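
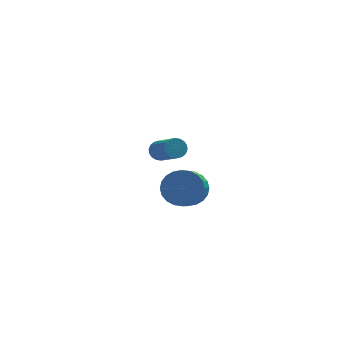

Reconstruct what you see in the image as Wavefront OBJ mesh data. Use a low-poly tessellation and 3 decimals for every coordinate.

v 2.571 -2.936 2.737
v 3.048 -2.473 3.614
v 2.506 -4.121 4.779
v 2.029 -4.584 3.903
v 2.648 -2.319 3.645
v 2.106 -3.967 4.81
v 2.237 -2.26 3.538
v 1.695 -3.908 4.703
v 1.876 -2.303 3.309
v 1.334 -3.951 4.475
v 1.622 -2.443 2.993
v 1.08 -4.091 4.159
v 1.511 -2.658 2.638
v 0.969 -4.306 3.804
v 1.563 -2.915 2.298
v 1.021 -4.563 3.464
v 1.767 -3.175 2.025
v 1.225 -4.823 3.191
v 2.094 -3.399 1.861
v 1.552 -5.047 3.026
v 2.494 -3.553 1.83
v 1.952 -5.201 2.995
v 2.905 -3.612 1.937
v 2.363 -5.26 3.102
v 3.266 -3.569 2.165
v 2.724 -5.217 3.331
v 3.52 -3.429 2.481
v 2.978 -5.077 3.647
v 3.631 -3.214 2.836
v 3.089 -4.862 4.002
v 3.579 -2.957 3.176
v 3.037 -4.605 4.342
v 3.375 -2.697 3.449
v 2.833 -4.345 4.615
v 2.054 2.901 1.922
v 2.673 2.965 1.702
v 3.264 1.303 2.877
v 2.646 1.239 3.098
v 2.672 3.134 1.942
v 3.263 1.472 3.117
v 2.548 3.257 2.178
v 3.139 1.595 3.353
v 2.326 3.31 2.364
v 2.917 1.647 3.539
v 2.051 3.281 2.462
v 2.642 1.619 3.637
v 1.776 3.178 2.453
v 2.367 1.515 3.628
v 1.557 3.019 2.34
v 2.148 1.357 3.515
v 1.436 2.837 2.143
v 2.027 1.175 3.318
v 1.437 2.668 1.903
v 2.028 1.006 3.078
v 1.561 2.545 1.667
v 2.152 0.883 2.842
v 1.783 2.493 1.481
v 2.374 0.83 2.656
v 2.058 2.521 1.383
v 2.649 0.859 2.558
v 2.333 2.625 1.392
v 2.924 0.962 2.567
v 2.552 2.783 1.505
v 3.143 1.121 2.68
f 2 1 5
f 2 5 3
f 3 5 6
f 3 6 4
f 5 1 7
f 5 7 6
f 6 7 8
f 6 8 4
f 7 1 9
f 7 9 8
f 8 9 10
f 8 10 4
f 9 1 11
f 9 11 10
f 10 11 12
f 10 12 4
f 11 1 13
f 11 13 12
f 12 13 14
f 12 14 4
f 13 1 15
f 13 15 14
f 14 15 16
f 14 16 4
f 15 1 17
f 15 17 16
f 16 17 18
f 16 18 4
f 17 1 19
f 17 19 18
f 18 19 20
f 18 20 4
f 19 1 21
f 19 21 20
f 20 21 22
f 20 22 4
f 21 1 23
f 21 23 22
f 22 23 24
f 22 24 4
f 23 1 25
f 23 25 24
f 24 25 26
f 24 26 4
f 25 1 27
f 25 27 26
f 26 27 28
f 26 28 4
f 27 1 29
f 27 29 28
f 28 29 30
f 28 30 4
f 29 1 31
f 29 31 30
f 30 31 32
f 30 32 4
f 31 1 33
f 31 33 32
f 32 33 34
f 32 34 4
f 33 1 2
f 33 2 34
f 34 2 3
f 34 3 4
f 36 35 39
f 36 39 37
f 37 39 40
f 37 40 38
f 39 35 41
f 39 41 40
f 40 41 42
f 40 42 38
f 41 35 43
f 41 43 42
f 42 43 44
f 42 44 38
f 43 35 45
f 43 45 44
f 44 45 46
f 44 46 38
f 45 35 47
f 45 47 46
f 46 47 48
f 46 48 38
f 47 35 49
f 47 49 48
f 48 49 50
f 48 50 38
f 49 35 51
f 49 51 50
f 50 51 52
f 50 52 38
f 51 35 53
f 51 53 52
f 52 53 54
f 52 54 38
f 53 35 55
f 53 55 54
f 54 55 56
f 54 56 38
f 55 35 57
f 55 57 56
f 56 57 58
f 56 58 38
f 57 35 59
f 57 59 58
f 58 59 60
f 58 60 38
f 59 35 61
f 59 61 60
f 60 61 62
f 60 62 38
f 61 35 63
f 61 63 62
f 62 63 64
f 62 64 38
f 63 35 36
f 63 36 64
f 64 36 37
f 64 37 38



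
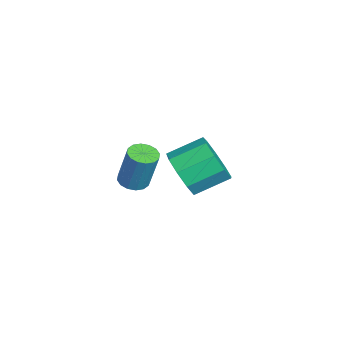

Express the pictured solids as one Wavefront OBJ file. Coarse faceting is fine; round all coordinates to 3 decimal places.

v 3.1 0.403 -1.275
v 3.443 -0.026 -1.253
v 3.764 0.308 0.257
v 3.42 0.737 0.235
v 3.604 0.193 -1.336
v 3.925 0.527 0.174
v 3.631 0.469 -1.403
v 3.951 0.803 0.108
v 3.514 0.727 -1.435
v 3.835 1.061 0.075
v 3.287 0.898 -1.425
v 3.608 1.232 0.086
v 3.01 0.936 -1.374
v 3.331 1.271 0.136
v 2.756 0.832 -1.297
v 3.077 1.166 0.213
v 2.595 0.613 -1.214
v 2.916 0.947 0.296
v 2.569 0.337 -1.148
v 2.889 0.671 0.363
v 2.685 0.079 -1.115
v 3.006 0.413 0.395
v 2.912 -0.092 -1.126
v 3.233 0.242 0.385
v 3.189 -0.131 -1.176
v 3.51 0.204 0.334
v -0.547 2.163 -3.559
v 0.229 2.583 -4.109
v -0.018 3.898 -3.452
v -0.793 3.477 -2.901
v -0.384 2.646 -4.465
v -0.631 3.961 -3.808
v -1.073 2.483 -4.396
v -1.32 3.797 -3.739
v -1.516 2.17 -3.936
v -1.762 3.484 -3.279
v -1.505 1.853 -3.299
v -1.751 3.168 -2.642
v -1.046 1.682 -2.783
v -1.292 2.996 -2.126
v -0.353 1.735 -2.631
v -0.6 3.049 -1.973
v 0.249 1.989 -2.912
v 0.003 3.303 -2.255
v 0.479 2.324 -3.496
v 0.232 3.638 -2.839
f 2 1 5
f 2 5 3
f 3 5 6
f 3 6 4
f 5 1 7
f 5 7 6
f 6 7 8
f 6 8 4
f 7 1 9
f 7 9 8
f 8 9 10
f 8 10 4
f 9 1 11
f 9 11 10
f 10 11 12
f 10 12 4
f 11 1 13
f 11 13 12
f 12 13 14
f 12 14 4
f 13 1 15
f 13 15 14
f 14 15 16
f 14 16 4
f 15 1 17
f 15 17 16
f 16 17 18
f 16 18 4
f 17 1 19
f 17 19 18
f 18 19 20
f 18 20 4
f 19 1 21
f 19 21 20
f 20 21 22
f 20 22 4
f 21 1 23
f 21 23 22
f 22 23 24
f 22 24 4
f 23 1 25
f 23 25 24
f 24 25 26
f 24 26 4
f 25 1 2
f 25 2 26
f 26 2 3
f 26 3 4
f 28 27 31
f 28 31 29
f 29 31 32
f 29 32 30
f 31 27 33
f 31 33 32
f 32 33 34
f 32 34 30
f 33 27 35
f 33 35 34
f 34 35 36
f 34 36 30
f 35 27 37
f 35 37 36
f 36 37 38
f 36 38 30
f 37 27 39
f 37 39 38
f 38 39 40
f 38 40 30
f 39 27 41
f 39 41 40
f 40 41 42
f 40 42 30
f 41 27 43
f 41 43 42
f 42 43 44
f 42 44 30
f 43 27 45
f 43 45 44
f 44 45 46
f 44 46 30
f 45 27 28
f 45 28 46
f 46 28 29
f 46 29 30



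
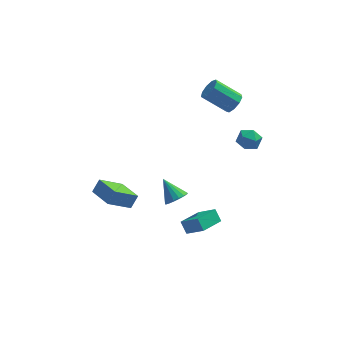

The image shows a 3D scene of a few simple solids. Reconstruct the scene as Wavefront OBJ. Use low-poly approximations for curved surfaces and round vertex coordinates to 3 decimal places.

v -3.676 -0.128 -1.556
v -4.888 -0.686 -0.551
v -3.289 0.242 -0.884
v -4.501 -0.316 0.121
v -2.859 -1.444 -1.301
v -4.071 -2.002 -0.296
v -2.472 -1.074 -0.629
v -3.684 -1.632 0.376
v -0.258 -2.252 -1.784
v 0.602 -2.816 -0.941
v 0.724 -1.2 -2.083
v 1.584 -1.764 -1.239
v 0.036 -2.696 -2.381
v 0.896 -3.26 -1.537
v 1.018 -1.644 -2.679
v 1.878 -2.208 -1.836
v -0.347 1.504 -3.64
v 0.28 1.793 -3.438
v -1.053 2.336 -2.64
v 0.17 2.002 -3.69
v -0.058 2.096 -3.929
v -0.353 2.055 -4.103
v -0.647 1.888 -4.171
v -0.872 1.632 -4.117
v -0.976 1.347 -3.953
v -0.937 1.098 -3.718
v -0.763 0.942 -3.465
v -0.493 0.915 -3.252
v -0.19 1.022 -3.128
v 0.077 1.24 -3.121
v 0.247 1.518 -3.233
v 3.757 0.032 2.762
v 4.093 -0.197 3.388
v 2.687 -0.303 3.212
v 3.023 -0.532 3.838
v 2.988 0.196 3.679
v 3.649 0.403 3.401
v 3.131 -0.903 3.199
v 3.792 -0.696 2.921
v 3.705 -0.775 3.658
v 3.617 -0.096 3.955
v 3.163 -0.404 2.645
v 3.075 0.275 2.942
v 2.865 3.64 2.769
v 3.263 4.059 3.163
v 1.893 4.38 4.205
v 1.495 3.96 3.811
v 3.055 4.312 2.813
v 1.686 4.632 3.854
v 2.759 4.249 2.442
v 1.39 4.57 3.484
v 2.512 3.902 2.225
v 1.143 4.223 3.266
v 2.43 3.432 2.262
v 1.061 3.752 3.303
v 2.551 3.059 2.536
v 1.182 3.379 3.578
v 2.819 2.957 2.92
v 1.45 3.278 3.961
v 3.109 3.176 3.233
v 1.739 3.496 4.274
v 3.284 3.611 3.329
v 1.914 3.932 4.371
f 2 4 1
f 5 2 1
f 1 4 3
f 3 5 1
f 2 8 4
f 6 2 5
f 6 8 2
f 4 8 3
f 7 5 3
f 3 8 7
f 7 6 5
f 8 6 7
f 10 12 9
f 13 10 9
f 9 12 11
f 11 13 9
f 10 16 12
f 14 10 13
f 14 16 10
f 12 16 11
f 15 13 11
f 11 16 15
f 15 14 13
f 16 14 15
f 18 17 20
f 18 20 19
f 20 17 21
f 20 21 19
f 21 17 22
f 21 22 19
f 22 17 23
f 22 23 19
f 23 17 24
f 23 24 19
f 24 17 25
f 24 25 19
f 25 17 26
f 25 26 19
f 26 17 27
f 26 27 19
f 27 17 28
f 27 28 19
f 28 17 29
f 28 29 19
f 29 17 30
f 29 30 19
f 30 17 31
f 30 31 19
f 31 17 18
f 31 18 19
f 32 43 37
f 32 37 33
f 32 33 39
f 32 39 42
f 32 42 43
f 33 37 41
f 37 43 36
f 43 42 34
f 42 39 38
f 39 33 40
f 35 41 36
f 35 36 34
f 35 34 38
f 35 38 40
f 35 40 41
f 36 41 37
f 34 36 43
f 38 34 42
f 40 38 39
f 41 40 33
f 45 44 48
f 45 48 46
f 46 48 49
f 46 49 47
f 48 44 50
f 48 50 49
f 49 50 51
f 49 51 47
f 50 44 52
f 50 52 51
f 51 52 53
f 51 53 47
f 52 44 54
f 52 54 53
f 53 54 55
f 53 55 47
f 54 44 56
f 54 56 55
f 55 56 57
f 55 57 47
f 56 44 58
f 56 58 57
f 57 58 59
f 57 59 47
f 58 44 60
f 58 60 59
f 59 60 61
f 59 61 47
f 60 44 62
f 60 62 61
f 61 62 63
f 61 63 47
f 62 44 45
f 62 45 63
f 63 45 46
f 63 46 47



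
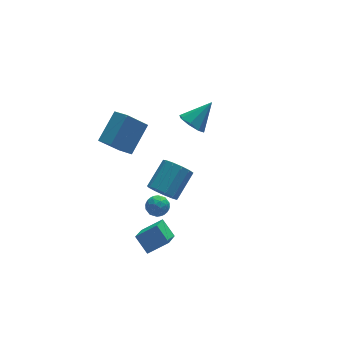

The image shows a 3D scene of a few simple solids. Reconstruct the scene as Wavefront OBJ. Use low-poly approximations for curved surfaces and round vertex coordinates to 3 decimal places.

v -2.878 -2.927 0.341
v -2.324 -2.844 -0.104
v -3.256 -3.816 -0.296
v -2.702 -3.733 -0.741
v -2.594 -3.969 -0.075
v -2.36 -3.42 0.319
v -3.22 -3.24 -0.719
v -2.986 -2.691 -0.325
v -2.536 -3.038 -0.759
v -2.148 -3.488 -0.361
v -3.432 -3.172 -0.039
v -3.044 -3.622 0.359
v -2.568 -2.808 0.175
v -3.012 -3.852 -0.575
v -2.948 -3.991 -0.183
v -2.623 -3.942 -0.444
v -2.589 -3.146 0.423
v -2.263 -3.097 0.162
v -2.422 -3.758 0.179
v -3.317 -3.563 -0.562
v -2.991 -3.514 -0.823
v -2.957 -2.718 0.044
v -2.632 -2.669 -0.217
v -3.158 -2.902 -0.579
v -2.367 -2.873 -0.472
v -2.589 -3.395 -0.846
v -2.893 -3.105 -0.833
v -2.756 -2.783 -0.602
v -2.139 -3.137 -0.238
v -2.361 -3.659 -0.612
v -2.297 -3.798 -0.221
v -2.16 -3.476 0.011
v -2.263 -3.251 -0.623
v -3.219 -3.001 0.212
v -3.441 -3.523 -0.162
v -3.42 -3.184 -0.411
v -3.283 -2.862 -0.179
v -2.991 -3.265 0.446
v -3.213 -3.787 0.072
v -2.824 -3.877 0.202
v -2.687 -3.555 0.433
v -3.317 -3.409 0.223
v 1.695 3.436 -0.652
v 2.098 4.019 -1.239
v 3.065 3.784 0.632
v 1.627 4.337 -0.824
v 1.196 4.128 -0.308
v 1.058 3.513 0.006
v 1.292 2.853 -0.065
v 1.763 2.535 -0.481
v 2.194 2.744 -0.997
v 2.333 3.359 -1.311
v -4.332 2.21 0.979
v -3.905 1.208 1.407
v -2.981 3.31 2.205
v -2.555 2.308 2.633
v -3.145 2.172 -0.293
v -2.719 1.17 0.135
v -1.795 3.272 0.933
v -1.368 2.27 1.361
v -2.638 -3.697 1.318
v -2.032 -4.38 1.208
v -0.775 -3.427 2.212
v -1.382 -2.743 2.322
v -1.96 -4.055 0.81
v -0.704 -3.102 1.814
v -2.104 -3.617 0.573
v -0.847 -2.664 1.578
v -2.417 -3.204 0.573
v -1.16 -2.251 1.578
v -2.8 -2.947 0.809
v -1.544 -1.994 1.814
v -3.132 -2.928 1.207
v -1.876 -1.975 2.212
v -3.308 -3.154 1.64
v -2.051 -2.201 2.644
v -3.27 -3.551 1.97
v -2.014 -2.598 2.975
v -3.032 -3.995 2.094
v -1.776 -3.042 3.098
v -2.669 -4.344 1.971
v -1.413 -3.391 2.975
v -2.296 -4.487 1.64
v -1.04 -3.534 2.645
v -3.11 -3.489 -3.769
v -3.933 -4.876 -2.604
v -3.482 -2.6 -2.974
v -4.306 -3.987 -1.809
v -1.914 -3.613 -3.071
v -2.738 -5 -1.906
v -2.287 -2.724 -2.276
v -3.11 -4.111 -1.111
f 1 38 17
f 38 12 41
f 17 41 6
f 38 41 17
f 1 17 13
f 17 6 18
f 13 18 2
f 17 18 13
f 1 13 22
f 13 2 23
f 22 23 8
f 13 23 22
f 1 22 34
f 22 8 37
f 34 37 11
f 22 37 34
f 1 34 38
f 34 11 42
f 38 42 12
f 34 42 38
f 2 18 29
f 18 6 32
f 29 32 10
f 18 32 29
f 6 41 19
f 41 12 40
f 19 40 5
f 41 40 19
f 12 42 39
f 42 11 35
f 39 35 3
f 42 35 39
f 11 37 36
f 37 8 24
f 36 24 7
f 37 24 36
f 8 23 28
f 23 2 25
f 28 25 9
f 23 25 28
f 4 30 16
f 30 10 31
f 16 31 5
f 30 31 16
f 4 16 14
f 16 5 15
f 14 15 3
f 16 15 14
f 4 14 21
f 14 3 20
f 21 20 7
f 14 20 21
f 4 21 26
f 21 7 27
f 26 27 9
f 21 27 26
f 4 26 30
f 26 9 33
f 30 33 10
f 26 33 30
f 5 31 19
f 31 10 32
f 19 32 6
f 31 32 19
f 3 15 39
f 15 5 40
f 39 40 12
f 15 40 39
f 7 20 36
f 20 3 35
f 36 35 11
f 20 35 36
f 9 27 28
f 27 7 24
f 28 24 8
f 27 24 28
f 10 33 29
f 33 9 25
f 29 25 2
f 33 25 29
f 44 43 46
f 44 46 45
f 46 43 47
f 46 47 45
f 47 43 48
f 47 48 45
f 48 43 49
f 48 49 45
f 49 43 50
f 49 50 45
f 50 43 51
f 50 51 45
f 51 43 52
f 51 52 45
f 52 43 44
f 52 44 45
f 54 56 53
f 57 54 53
f 53 56 55
f 55 57 53
f 54 60 56
f 58 54 57
f 58 60 54
f 56 60 55
f 59 57 55
f 55 60 59
f 59 58 57
f 60 58 59
f 62 61 65
f 62 65 63
f 63 65 66
f 63 66 64
f 65 61 67
f 65 67 66
f 66 67 68
f 66 68 64
f 67 61 69
f 67 69 68
f 68 69 70
f 68 70 64
f 69 61 71
f 69 71 70
f 70 71 72
f 70 72 64
f 71 61 73
f 71 73 72
f 72 73 74
f 72 74 64
f 73 61 75
f 73 75 74
f 74 75 76
f 74 76 64
f 75 61 77
f 75 77 76
f 76 77 78
f 76 78 64
f 77 61 79
f 77 79 78
f 78 79 80
f 78 80 64
f 79 61 81
f 79 81 80
f 80 81 82
f 80 82 64
f 81 61 83
f 81 83 82
f 82 83 84
f 82 84 64
f 83 61 62
f 83 62 84
f 84 62 63
f 84 63 64
f 86 88 85
f 89 86 85
f 85 88 87
f 87 89 85
f 86 92 88
f 90 86 89
f 90 92 86
f 88 92 87
f 91 89 87
f 87 92 91
f 91 90 89
f 92 90 91



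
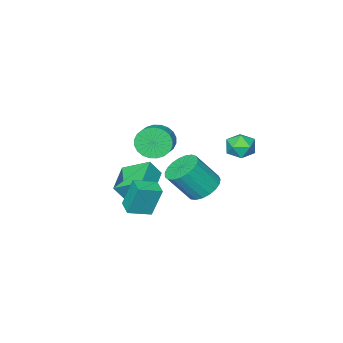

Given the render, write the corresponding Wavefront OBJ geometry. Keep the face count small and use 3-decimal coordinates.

v 1.609 -0.664 -2.073
v 1.168 -0.279 -0.265
v 1.996 0.285 -2.18
v 1.554 0.669 -0.373
v 2.866 -1.129 -1.667
v 2.424 -0.745 0.14
v 3.252 -0.181 -1.775
v 2.811 0.204 0.033
v -0.898 -2.863 0.993
v -0.312 -3.052 0.13
v 0.524 -2.345 0.544
v -0.062 -2.157 1.407
v -0.53 -2.722 0.009
v 0.305 -2.016 0.422
v -0.805 -2.414 0.038
v 0.031 -1.708 0.451
v -1.094 -2.175 0.212
v -0.258 -1.468 0.625
v -1.353 -2.04 0.505
v -0.517 -1.333 0.918
v -1.542 -2.031 0.872
v -0.707 -1.324 1.285
v -1.634 -2.148 1.258
v -0.798 -1.441 1.671
v -1.613 -2.374 1.603
v -0.778 -1.667 2.017
v -1.484 -2.675 1.856
v -0.648 -1.968 2.27
v -1.265 -3.004 1.978
v -0.43 -2.298 2.391
v -0.991 -3.312 1.949
v -0.155 -2.606 2.362
v -0.702 -3.552 1.775
v 0.134 -2.845 2.188
v -0.443 -3.687 1.482
v 0.393 -2.98 1.895
v -0.253 -3.696 1.115
v 0.582 -2.989 1.528
v -0.162 -3.579 0.729
v 0.674 -2.872 1.142
v -0.182 -3.353 0.383
v 0.653 -2.646 0.797
v -1.533 0.333 -1.452
v -0.746 -0.06 -2.096
v 0.319 -0.687 -0.411
v -0.467 -0.293 0.232
v -0.607 0.365 -2.026
v 0.459 -0.262 -0.341
v -0.627 0.785 -1.857
v 0.439 0.158 -0.172
v -0.804 1.127 -1.618
v 0.261 0.5 0.067
v -1.107 1.332 -1.35
v -0.042 0.705 0.335
v -1.484 1.364 -1.1
v -0.418 0.737 0.585
v -1.869 1.218 -0.911
v -0.803 0.591 0.774
v -2.196 0.919 -0.815
v -1.13 0.292 0.87
v -2.408 0.518 -0.83
v -1.342 -0.109 0.855
v -2.469 0.086 -0.952
v -1.403 -0.541 0.733
v -2.368 -0.303 -1.161
v -1.302 -0.93 0.524
v -2.123 -0.583 -1.42
v -1.057 -1.209 0.265
v -1.775 -0.704 -1.685
v -0.709 -1.33 0
v -1.386 -0.645 -1.909
v -0.32 -1.272 -0.225
v -1.022 -0.418 -2.055
v 0.044 -1.044 -0.37
v -0.483 4.527 3.232
v -0.167 4.201 4.001
v -1.673 3.719 3.379
v -1.357 3.393 4.148
v -1.609 4.249 4.096
v -0.873 4.748 4.005
v -0.967 3.172 3.375
v -0.231 3.671 3.284
v -0.466 3.363 4.09
v -0.862 4.029 4.535
v -0.978 3.891 2.845
v -1.374 4.557 3.29
v 0.034 -3.79 -2.2
v -0.751 -2.323 -1.325
v 1.466 -2.7 -2.743
v 0.682 -1.233 -1.867
v 0.618 -4.067 -1.213
v -0.166 -2.6 -0.337
v 2.051 -2.977 -1.755
v 1.266 -1.51 -0.88
f 2 4 1
f 5 2 1
f 1 4 3
f 3 5 1
f 2 8 4
f 6 2 5
f 6 8 2
f 4 8 3
f 7 5 3
f 3 8 7
f 7 6 5
f 8 6 7
f 10 9 13
f 10 13 11
f 11 13 14
f 11 14 12
f 13 9 15
f 13 15 14
f 14 15 16
f 14 16 12
f 15 9 17
f 15 17 16
f 16 17 18
f 16 18 12
f 17 9 19
f 17 19 18
f 18 19 20
f 18 20 12
f 19 9 21
f 19 21 20
f 20 21 22
f 20 22 12
f 21 9 23
f 21 23 22
f 22 23 24
f 22 24 12
f 23 9 25
f 23 25 24
f 24 25 26
f 24 26 12
f 25 9 27
f 25 27 26
f 26 27 28
f 26 28 12
f 27 9 29
f 27 29 28
f 28 29 30
f 28 30 12
f 29 9 31
f 29 31 30
f 30 31 32
f 30 32 12
f 31 9 33
f 31 33 32
f 32 33 34
f 32 34 12
f 33 9 35
f 33 35 34
f 34 35 36
f 34 36 12
f 35 9 37
f 35 37 36
f 36 37 38
f 36 38 12
f 37 9 39
f 37 39 38
f 38 39 40
f 38 40 12
f 39 9 41
f 39 41 40
f 40 41 42
f 40 42 12
f 41 9 10
f 41 10 42
f 42 10 11
f 42 11 12
f 44 43 47
f 44 47 45
f 45 47 48
f 45 48 46
f 47 43 49
f 47 49 48
f 48 49 50
f 48 50 46
f 49 43 51
f 49 51 50
f 50 51 52
f 50 52 46
f 51 43 53
f 51 53 52
f 52 53 54
f 52 54 46
f 53 43 55
f 53 55 54
f 54 55 56
f 54 56 46
f 55 43 57
f 55 57 56
f 56 57 58
f 56 58 46
f 57 43 59
f 57 59 58
f 58 59 60
f 58 60 46
f 59 43 61
f 59 61 60
f 60 61 62
f 60 62 46
f 61 43 63
f 61 63 62
f 62 63 64
f 62 64 46
f 63 43 65
f 63 65 64
f 64 65 66
f 64 66 46
f 65 43 67
f 65 67 66
f 66 67 68
f 66 68 46
f 67 43 69
f 67 69 68
f 68 69 70
f 68 70 46
f 69 43 71
f 69 71 70
f 70 71 72
f 70 72 46
f 71 43 73
f 71 73 72
f 72 73 74
f 72 74 46
f 73 43 44
f 73 44 74
f 74 44 45
f 74 45 46
f 75 86 80
f 75 80 76
f 75 76 82
f 75 82 85
f 75 85 86
f 76 80 84
f 80 86 79
f 86 85 77
f 85 82 81
f 82 76 83
f 78 84 79
f 78 79 77
f 78 77 81
f 78 81 83
f 78 83 84
f 79 84 80
f 77 79 86
f 81 77 85
f 83 81 82
f 84 83 76
f 88 90 87
f 91 88 87
f 87 90 89
f 89 91 87
f 88 94 90
f 92 88 91
f 92 94 88
f 90 94 89
f 93 91 89
f 89 94 93
f 93 92 91
f 94 92 93



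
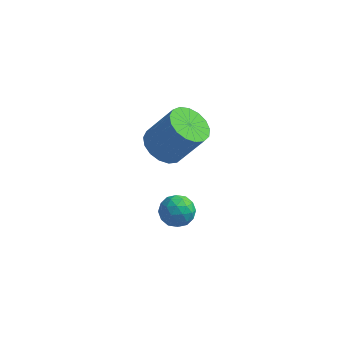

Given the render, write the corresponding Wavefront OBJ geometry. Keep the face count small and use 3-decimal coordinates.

v 0.026 2.456 -0.355
v 0.722 2.59 -0.827
v -0.362 1.45 -1.213
v 0.334 1.584 -1.685
v 0.407 1.251 -0.905
v 0.647 1.872 -0.375
v -0.287 2.168 -1.665
v -0.047 2.789 -1.135
v 0.529 2.412 -1.637
v 0.957 1.846 -1.167
v -0.597 2.194 -0.873
v -0.169 1.628 -0.403
v 0.408 2.611 -0.515
v -0.048 1.429 -1.525
v -0.005 1.233 -1.066
v 0.404 1.312 -1.344
v 0.364 2.189 -0.25
v 0.773 2.268 -0.527
v 0.588 1.481 -0.573
v -0.413 1.772 -1.513
v -0.004 1.851 -1.79
v -0.044 2.728 -0.696
v 0.365 2.807 -0.974
v -0.228 2.559 -1.467
v 0.704 2.586 -1.269
v 0.475 1.994 -1.774
v 0.111 2.337 -1.762
v 0.252 2.703 -1.45
v 0.955 2.253 -0.993
v 0.727 1.661 -1.498
v 0.77 1.465 -1.039
v 0.911 1.831 -0.727
v 0.842 2.148 -1.469
v -0.367 2.379 -0.542
v -0.595 1.787 -1.047
v -0.551 2.209 -1.313
v -0.41 2.575 -1.001
v -0.115 2.046 -0.266
v -0.344 1.454 -0.771
v 0.108 1.337 -0.59
v 0.249 1.703 -0.278
v -0.482 1.892 -0.571
v -0.545 2.45 3.066
v 0.298 2.401 2.511
v 1.407 2.561 4.179
v 0.565 2.61 4.734
v 0.199 2.874 2.53
v 1.309 3.034 4.199
v -0.069 3.249 2.673
v 1.04 3.41 4.341
v -0.447 3.442 2.905
v 0.662 3.603 4.574
v -0.847 3.407 3.174
v 0.262 3.568 4.843
v -1.178 3.153 3.419
v -0.068 3.314 5.087
v -1.363 2.738 3.582
v -0.254 2.898 5.251
v -1.361 2.257 3.627
v -0.252 2.417 5.296
v -1.173 1.819 3.544
v -0.063 1.98 5.212
v -0.84 1.527 3.351
v 0.269 1.687 5.019
v -0.439 1.446 3.092
v 0.67 1.606 4.761
v -0.063 1.594 2.828
v 1.046 1.755 4.497
v 0.203 1.939 2.618
v 1.312 2.1 4.287
f 1 38 17
f 38 12 41
f 17 41 6
f 38 41 17
f 1 17 13
f 17 6 18
f 13 18 2
f 17 18 13
f 1 13 22
f 13 2 23
f 22 23 8
f 13 23 22
f 1 22 34
f 22 8 37
f 34 37 11
f 22 37 34
f 1 34 38
f 34 11 42
f 38 42 12
f 34 42 38
f 2 18 29
f 18 6 32
f 29 32 10
f 18 32 29
f 6 41 19
f 41 12 40
f 19 40 5
f 41 40 19
f 12 42 39
f 42 11 35
f 39 35 3
f 42 35 39
f 11 37 36
f 37 8 24
f 36 24 7
f 37 24 36
f 8 23 28
f 23 2 25
f 28 25 9
f 23 25 28
f 4 30 16
f 30 10 31
f 16 31 5
f 30 31 16
f 4 16 14
f 16 5 15
f 14 15 3
f 16 15 14
f 4 14 21
f 14 3 20
f 21 20 7
f 14 20 21
f 4 21 26
f 21 7 27
f 26 27 9
f 21 27 26
f 4 26 30
f 26 9 33
f 30 33 10
f 26 33 30
f 5 31 19
f 31 10 32
f 19 32 6
f 31 32 19
f 3 15 39
f 15 5 40
f 39 40 12
f 15 40 39
f 7 20 36
f 20 3 35
f 36 35 11
f 20 35 36
f 9 27 28
f 27 7 24
f 28 24 8
f 27 24 28
f 10 33 29
f 33 9 25
f 29 25 2
f 33 25 29
f 44 43 47
f 44 47 45
f 45 47 48
f 45 48 46
f 47 43 49
f 47 49 48
f 48 49 50
f 48 50 46
f 49 43 51
f 49 51 50
f 50 51 52
f 50 52 46
f 51 43 53
f 51 53 52
f 52 53 54
f 52 54 46
f 53 43 55
f 53 55 54
f 54 55 56
f 54 56 46
f 55 43 57
f 55 57 56
f 56 57 58
f 56 58 46
f 57 43 59
f 57 59 58
f 58 59 60
f 58 60 46
f 59 43 61
f 59 61 60
f 60 61 62
f 60 62 46
f 61 43 63
f 61 63 62
f 62 63 64
f 62 64 46
f 63 43 65
f 63 65 64
f 64 65 66
f 64 66 46
f 65 43 67
f 65 67 66
f 66 67 68
f 66 68 46
f 67 43 69
f 67 69 68
f 68 69 70
f 68 70 46
f 69 43 44
f 69 44 70
f 70 44 45
f 70 45 46



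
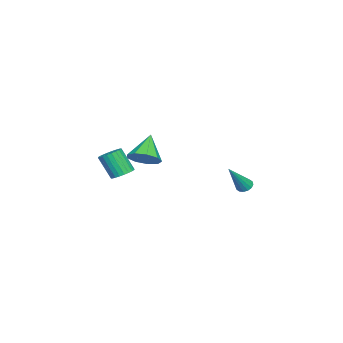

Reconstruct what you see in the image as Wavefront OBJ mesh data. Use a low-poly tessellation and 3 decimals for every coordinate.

v -2.427 -3.112 1.995
v -2.014 -2.634 2.32
v -2.201 -3.431 3.73
v -2.613 -3.908 3.405
v -2.264 -2.519 2.351
v -2.451 -3.316 3.761
v -2.539 -2.495 2.329
v -2.726 -3.292 3.738
v -2.797 -2.565 2.255
v -2.984 -3.361 3.665
v -2.998 -2.717 2.142
v -3.185 -3.514 3.552
v -3.113 -2.93 2.007
v -3.3 -3.727 3.416
v -3.123 -3.171 1.869
v -3.31 -3.967 3.279
v -3.027 -3.402 1.751
v -3.214 -4.199 3.161
v -2.839 -3.589 1.67
v -3.026 -4.386 3.08
v -2.589 -3.704 1.639
v -2.776 -4.501 3.049
v -2.314 -3.728 1.662
v -2.501 -4.525 3.071
v -2.056 -3.659 1.735
v -2.243 -4.455 3.145
v -1.855 -3.506 1.848
v -2.042 -4.303 3.258
v -1.74 -3.293 1.984
v -1.927 -4.09 3.393
v -1.73 -3.053 2.121
v -1.917 -3.849 3.531
v -1.826 -2.821 2.239
v -2.013 -3.618 3.649
v -1.23 3.965 2.498
v -0.814 4.023 2.227
v -0.09 3.375 4.122
v -0.854 4.253 2.338
v -0.994 4.406 2.493
v -1.198 4.441 2.648
v -1.41 4.348 2.764
v -1.574 4.153 2.808
v -1.646 3.907 2.769
v -1.606 3.677 2.657
v -1.466 3.524 2.503
v -1.262 3.489 2.348
v -1.049 3.582 2.232
v -0.885 3.777 2.188
v -3.003 -2.085 3.016
v -2.328 -2.404 3.666
v -4.277 -2.075 4.344
v -2.336 -1.726 3.653
v -2.656 -1.217 3.343
v -3.139 -1.114 2.879
v -3.558 -1.465 2.48
v -3.718 -2.106 2.331
v -3.543 -2.737 2.503
v -3.116 -3.063 2.915
v -2.636 -2.931 3.374
f 2 1 5
f 2 5 3
f 3 5 6
f 3 6 4
f 5 1 7
f 5 7 6
f 6 7 8
f 6 8 4
f 7 1 9
f 7 9 8
f 8 9 10
f 8 10 4
f 9 1 11
f 9 11 10
f 10 11 12
f 10 12 4
f 11 1 13
f 11 13 12
f 12 13 14
f 12 14 4
f 13 1 15
f 13 15 14
f 14 15 16
f 14 16 4
f 15 1 17
f 15 17 16
f 16 17 18
f 16 18 4
f 17 1 19
f 17 19 18
f 18 19 20
f 18 20 4
f 19 1 21
f 19 21 20
f 20 21 22
f 20 22 4
f 21 1 23
f 21 23 22
f 22 23 24
f 22 24 4
f 23 1 25
f 23 25 24
f 24 25 26
f 24 26 4
f 25 1 27
f 25 27 26
f 26 27 28
f 26 28 4
f 27 1 29
f 27 29 28
f 28 29 30
f 28 30 4
f 29 1 31
f 29 31 30
f 30 31 32
f 30 32 4
f 31 1 33
f 31 33 32
f 32 33 34
f 32 34 4
f 33 1 2
f 33 2 34
f 34 2 3
f 34 3 4
f 36 35 38
f 36 38 37
f 38 35 39
f 38 39 37
f 39 35 40
f 39 40 37
f 40 35 41
f 40 41 37
f 41 35 42
f 41 42 37
f 42 35 43
f 42 43 37
f 43 35 44
f 43 44 37
f 44 35 45
f 44 45 37
f 45 35 46
f 45 46 37
f 46 35 47
f 46 47 37
f 47 35 48
f 47 48 37
f 48 35 36
f 48 36 37
f 50 49 52
f 50 52 51
f 52 49 53
f 52 53 51
f 53 49 54
f 53 54 51
f 54 49 55
f 54 55 51
f 55 49 56
f 55 56 51
f 56 49 57
f 56 57 51
f 57 49 58
f 57 58 51
f 58 49 59
f 58 59 51
f 59 49 50
f 59 50 51



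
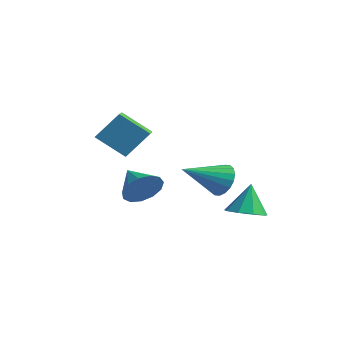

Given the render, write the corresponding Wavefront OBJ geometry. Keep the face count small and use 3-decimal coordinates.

v -1.343 -2.962 0.403
v -0.895 -2.432 1.066
v -2.657 -2.618 1.017
v -1.001 -2.1 0.653
v -1.216 -2.041 0.16
v -1.472 -2.275 -0.256
v -1.686 -2.727 -0.462
v -1.792 -3.253 -0.394
v -1.755 -3.686 -0.073
v -1.587 -3.89 0.399
v -1.342 -3.799 0.873
v -1.097 -3.442 1.197
v -0.931 -2.932 1.269
v 1.262 0.449 -1.173
v 1.834 1.149 -1.343
v 1.058 0.971 0.293
v 1.243 1.314 -1.484
v 0.661 1.075 -1.48
v 0.36 0.542 -1.332
v 0.481 -0.034 -1.109
v 0.967 -0.384 -0.917
v 1.591 -0.345 -0.845
v 2.061 0.066 -0.926
v 2.157 0.656 -1.123
v 1.571 -1.272 1.269
v 2.164 -1.705 0.841
v 0.969 -2.988 2.171
v 2.346 -1.603 1.157
v 2.374 -1.436 1.495
v 2.244 -1.236 1.788
v 1.98 -1.043 1.979
v 1.635 -0.896 2.029
v 1.278 -0.823 1.928
v 0.979 -0.839 1.698
v 0.797 -0.941 1.382
v 0.768 -1.108 1.044
v 0.899 -1.308 0.751
v 1.163 -1.501 0.56
v 1.508 -1.648 0.51
v 1.865 -1.721 0.61
v -4.599 -2.526 2.523
v -4.07 -1.624 3.747
v -3.462 -1.83 1.517
v -2.933 -0.928 2.741
v -3.807 -3.392 2.819
v -3.278 -2.49 4.043
v -2.67 -2.696 1.813
v -2.141 -1.794 3.037
f 2 1 4
f 2 4 3
f 4 1 5
f 4 5 3
f 5 1 6
f 5 6 3
f 6 1 7
f 6 7 3
f 7 1 8
f 7 8 3
f 8 1 9
f 8 9 3
f 9 1 10
f 9 10 3
f 10 1 11
f 10 11 3
f 11 1 12
f 11 12 3
f 12 1 13
f 12 13 3
f 13 1 2
f 13 2 3
f 15 14 17
f 15 17 16
f 17 14 18
f 17 18 16
f 18 14 19
f 18 19 16
f 19 14 20
f 19 20 16
f 20 14 21
f 20 21 16
f 21 14 22
f 21 22 16
f 22 14 23
f 22 23 16
f 23 14 24
f 23 24 16
f 24 14 15
f 24 15 16
f 26 25 28
f 26 28 27
f 28 25 29
f 28 29 27
f 29 25 30
f 29 30 27
f 30 25 31
f 30 31 27
f 31 25 32
f 31 32 27
f 32 25 33
f 32 33 27
f 33 25 34
f 33 34 27
f 34 25 35
f 34 35 27
f 35 25 36
f 35 36 27
f 36 25 37
f 36 37 27
f 37 25 38
f 37 38 27
f 38 25 39
f 38 39 27
f 39 25 40
f 39 40 27
f 40 25 26
f 40 26 27
f 42 44 41
f 45 42 41
f 41 44 43
f 43 45 41
f 42 48 44
f 46 42 45
f 46 48 42
f 44 48 43
f 47 45 43
f 43 48 47
f 47 46 45
f 48 46 47



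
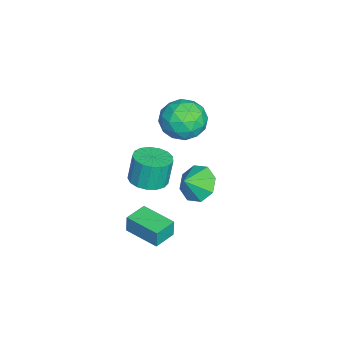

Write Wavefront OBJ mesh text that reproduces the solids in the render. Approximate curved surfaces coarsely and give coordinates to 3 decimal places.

v 3.648 0.78 -1.006
v 3.643 0.809 -0.087
v 2.693 1.402 -1.032
v 2.688 1.431 -0.112
v 4.592 2.229 -1.048
v 4.587 2.258 -0.128
v 3.637 2.851 -1.073
v 3.632 2.88 -0.154
v -1.539 3.669 1.809
v -0.717 2.814 1.745
v -2.743 2.446 2.675
v -1.921 1.591 2.611
v -1.758 2.519 3.334
v -1.013 3.275 2.799
v -2.447 1.985 1.621
v -1.702 2.741 1.086
v -1.278 1.773 1.629
v -0.852 2.103 2.688
v -2.608 3.157 1.732
v -2.182 3.487 2.791
v -1.022 3.349 1.701
v -2.438 1.911 2.719
v -2.342 2.457 3.144
v -1.858 1.954 3.106
v -1.196 3.62 2.321
v -0.713 3.117 2.283
v -1.325 2.944 3.217
v -2.747 2.143 2.137
v -2.264 1.64 2.099
v -1.602 3.306 1.314
v -1.118 2.803 1.276
v -2.135 2.316 1.203
v -0.869 2.234 1.595
v -1.576 1.516 2.104
v -1.885 1.747 1.522
v -1.448 2.191 1.208
v -0.618 2.428 2.217
v -1.326 1.71 2.726
v -1.23 2.255 3.151
v -0.792 2.7 2.837
v -0.948 1.817 2.149
v -2.134 3.55 1.694
v -2.842 2.832 2.203
v -2.668 2.56 1.583
v -2.23 3.005 1.269
v -1.884 3.744 2.316
v -2.591 3.026 2.825
v -2.012 3.069 3.212
v -1.575 3.513 2.898
v -2.512 3.443 2.271
v 2.64 1.623 1.765
v 3.529 1.677 1.899
v 3.308 1.87 3.288
v 2.42 1.817 3.155
v 3.411 2.084 1.823
v 3.191 2.278 3.213
v 3.117 2.386 1.735
v 2.896 2.58 3.124
v 2.714 2.513 1.653
v 2.493 2.707 3.042
v 2.293 2.436 1.597
v 2.073 2.63 2.986
v 1.953 2.173 1.579
v 1.732 2.367 2.969
v 1.77 1.784 1.605
v 1.549 1.978 2.994
v 1.786 1.358 1.667
v 1.565 1.552 3.056
v 1.998 0.993 1.751
v 1.777 1.187 3.141
v 2.357 0.772 1.839
v 2.136 0.966 3.228
v 2.781 0.746 1.91
v 2.561 0.94 3.299
v 3.173 0.921 1.948
v 2.952 1.115 3.337
v 3.443 1.257 1.944
v 3.222 1.451 3.333
v 1.986 3.71 1.104
v 2.636 4.455 1.153
v 2.554 3.17 1.756
v 2.09 4.511 1.676
v 1.483 4.098 1.863
v 1.17 3.458 1.606
v 1.335 2.965 1.054
v 1.881 2.909 0.532
v 2.488 3.322 0.344
v 2.801 3.962 0.602
f 2 4 1
f 5 2 1
f 1 4 3
f 3 5 1
f 2 8 4
f 6 2 5
f 6 8 2
f 4 8 3
f 7 5 3
f 3 8 7
f 7 6 5
f 8 6 7
f 9 46 25
f 46 20 49
f 25 49 14
f 46 49 25
f 9 25 21
f 25 14 26
f 21 26 10
f 25 26 21
f 9 21 30
f 21 10 31
f 30 31 16
f 21 31 30
f 9 30 42
f 30 16 45
f 42 45 19
f 30 45 42
f 9 42 46
f 42 19 50
f 46 50 20
f 42 50 46
f 10 26 37
f 26 14 40
f 37 40 18
f 26 40 37
f 14 49 27
f 49 20 48
f 27 48 13
f 49 48 27
f 20 50 47
f 50 19 43
f 47 43 11
f 50 43 47
f 19 45 44
f 45 16 32
f 44 32 15
f 45 32 44
f 16 31 36
f 31 10 33
f 36 33 17
f 31 33 36
f 12 38 24
f 38 18 39
f 24 39 13
f 38 39 24
f 12 24 22
f 24 13 23
f 22 23 11
f 24 23 22
f 12 22 29
f 22 11 28
f 29 28 15
f 22 28 29
f 12 29 34
f 29 15 35
f 34 35 17
f 29 35 34
f 12 34 38
f 34 17 41
f 38 41 18
f 34 41 38
f 13 39 27
f 39 18 40
f 27 40 14
f 39 40 27
f 11 23 47
f 23 13 48
f 47 48 20
f 23 48 47
f 15 28 44
f 28 11 43
f 44 43 19
f 28 43 44
f 17 35 36
f 35 15 32
f 36 32 16
f 35 32 36
f 18 41 37
f 41 17 33
f 37 33 10
f 41 33 37
f 52 51 55
f 52 55 53
f 53 55 56
f 53 56 54
f 55 51 57
f 55 57 56
f 56 57 58
f 56 58 54
f 57 51 59
f 57 59 58
f 58 59 60
f 58 60 54
f 59 51 61
f 59 61 60
f 60 61 62
f 60 62 54
f 61 51 63
f 61 63 62
f 62 63 64
f 62 64 54
f 63 51 65
f 63 65 64
f 64 65 66
f 64 66 54
f 65 51 67
f 65 67 66
f 66 67 68
f 66 68 54
f 67 51 69
f 67 69 68
f 68 69 70
f 68 70 54
f 69 51 71
f 69 71 70
f 70 71 72
f 70 72 54
f 71 51 73
f 71 73 72
f 72 73 74
f 72 74 54
f 73 51 75
f 73 75 74
f 74 75 76
f 74 76 54
f 75 51 77
f 75 77 76
f 76 77 78
f 76 78 54
f 77 51 52
f 77 52 78
f 78 52 53
f 78 53 54
f 80 79 82
f 80 82 81
f 82 79 83
f 82 83 81
f 83 79 84
f 83 84 81
f 84 79 85
f 84 85 81
f 85 79 86
f 85 86 81
f 86 79 87
f 86 87 81
f 87 79 88
f 87 88 81
f 88 79 80
f 88 80 81



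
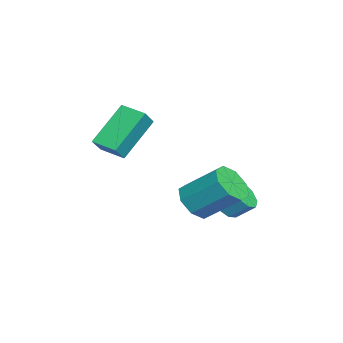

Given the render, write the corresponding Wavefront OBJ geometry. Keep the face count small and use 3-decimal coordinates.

v -0.559 2.001 -0.338
v 0.031 2.387 -0.959
v 0.389 3.826 0.277
v -0.201 3.439 0.898
v -0.644 2.623 -1.037
v -0.286 4.061 0.198
v -1.27 2.494 -0.706
v -0.912 3.932 0.53
v -1.479 2.076 -0.159
v -1.121 3.515 1.077
v -1.149 1.614 0.283
v -0.791 3.053 1.519
v -0.474 1.379 0.362
v -0.116 2.817 1.597
v 0.152 1.508 0.03
v 0.51 2.946 1.266
v 0.361 1.925 -0.517
v 0.719 3.364 0.719
v -0.328 -1.9 2.834
v -1.541 -0.902 4.302
v -0.945 -1.652 2.156
v -2.158 -0.654 3.623
v 0.258 -0.926 2.657
v -0.955 0.072 4.124
v -0.359 -0.678 1.978
v -1.572 0.32 3.446
v -2.893 2.967 -1.528
v -2.056 2.823 -1.49
v -1.951 3.61 -0.834
v -2.787 3.753 -0.872
v -2.174 3.197 -1.919
v -2.069 3.984 -1.263
v -2.628 3.463 -2.166
v -2.523 4.25 -1.509
v -3.206 3.497 -2.114
v -3.101 4.284 -1.457
v -3.638 3.283 -1.788
v -3.533 4.069 -1.131
v -3.72 2.921 -1.34
v -3.615 3.707 -0.684
v -3.416 2.58 -0.981
v -3.31 3.367 -0.325
v -2.866 2.42 -0.878
v -2.761 3.207 -0.221
v -2.329 2.516 -1.079
v -2.224 3.303 -0.422
f 2 1 5
f 2 5 3
f 3 5 6
f 3 6 4
f 5 1 7
f 5 7 6
f 6 7 8
f 6 8 4
f 7 1 9
f 7 9 8
f 8 9 10
f 8 10 4
f 9 1 11
f 9 11 10
f 10 11 12
f 10 12 4
f 11 1 13
f 11 13 12
f 12 13 14
f 12 14 4
f 13 1 15
f 13 15 14
f 14 15 16
f 14 16 4
f 15 1 17
f 15 17 16
f 16 17 18
f 16 18 4
f 17 1 2
f 17 2 18
f 18 2 3
f 18 3 4
f 20 22 19
f 23 20 19
f 19 22 21
f 21 23 19
f 20 26 22
f 24 20 23
f 24 26 20
f 22 26 21
f 25 23 21
f 21 26 25
f 25 24 23
f 26 24 25
f 28 27 31
f 28 31 29
f 29 31 32
f 29 32 30
f 31 27 33
f 31 33 32
f 32 33 34
f 32 34 30
f 33 27 35
f 33 35 34
f 34 35 36
f 34 36 30
f 35 27 37
f 35 37 36
f 36 37 38
f 36 38 30
f 37 27 39
f 37 39 38
f 38 39 40
f 38 40 30
f 39 27 41
f 39 41 40
f 40 41 42
f 40 42 30
f 41 27 43
f 41 43 42
f 42 43 44
f 42 44 30
f 43 27 45
f 43 45 44
f 44 45 46
f 44 46 30
f 45 27 28
f 45 28 46
f 46 28 29
f 46 29 30



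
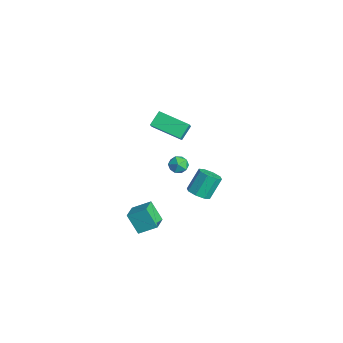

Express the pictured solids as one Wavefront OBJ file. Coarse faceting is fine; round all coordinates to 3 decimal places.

v 0.843 -1.974 3.457
v 1.4 -2.293 4.129
v 0.429 -1.251 4.145
v 0.986 -1.57 4.817
v 2.234 -0.67 2.923
v 2.791 -0.989 3.595
v 1.82 0.053 3.611
v 2.377 -0.266 4.283
v 1.919 -3.66 -2.579
v 2.948 -4.365 -2.179
v 2.371 -2.642 -1.95
v 3.401 -3.346 -1.55
v 2.659 -3.254 -3.77
v 3.689 -3.958 -3.37
v 3.112 -2.235 -3.141
v 4.141 -2.94 -2.741
v -0.515 0.469 -1.14
v 0.012 0.688 -1.571
v -0.092 -0.608 -1.169
v 0.435 -0.389 -1.6
v 0.419 -0.176 -0.918
v 0.159 0.489 -0.9
v -0.239 -0.409 -1.84
v -0.499 0.256 -1.822
v 0.183 0.145 -2.004
v 0.59 0.289 -1.434
v -0.67 -0.209 -1.306
v -0.263 -0.065 -0.736
v 0.037 1.302 -4.489
v 0.598 1.814 -4.704
v 0.265 2.731 -3.385
v -0.297 2.218 -3.171
v 0.057 1.953 -4.936
v -0.276 2.869 -3.618
v -0.495 1.71 -4.907
v -0.829 2.626 -3.589
v -0.737 1.228 -4.633
v -1.07 2.144 -3.315
v -0.525 0.789 -4.275
v -0.858 1.706 -2.956
v 0.016 0.651 -4.042
v -0.317 1.567 -2.724
v 0.569 0.894 -4.071
v 0.235 1.81 -2.753
v 0.81 1.376 -4.345
v 0.477 2.292 -3.027
f 2 4 1
f 5 2 1
f 1 4 3
f 3 5 1
f 2 8 4
f 6 2 5
f 6 8 2
f 4 8 3
f 7 5 3
f 3 8 7
f 7 6 5
f 8 6 7
f 10 12 9
f 13 10 9
f 9 12 11
f 11 13 9
f 10 16 12
f 14 10 13
f 14 16 10
f 12 16 11
f 15 13 11
f 11 16 15
f 15 14 13
f 16 14 15
f 17 28 22
f 17 22 18
f 17 18 24
f 17 24 27
f 17 27 28
f 18 22 26
f 22 28 21
f 28 27 19
f 27 24 23
f 24 18 25
f 20 26 21
f 20 21 19
f 20 19 23
f 20 23 25
f 20 25 26
f 21 26 22
f 19 21 28
f 23 19 27
f 25 23 24
f 26 25 18
f 30 29 33
f 30 33 31
f 31 33 34
f 31 34 32
f 33 29 35
f 33 35 34
f 34 35 36
f 34 36 32
f 35 29 37
f 35 37 36
f 36 37 38
f 36 38 32
f 37 29 39
f 37 39 38
f 38 39 40
f 38 40 32
f 39 29 41
f 39 41 40
f 40 41 42
f 40 42 32
f 41 29 43
f 41 43 42
f 42 43 44
f 42 44 32
f 43 29 45
f 43 45 44
f 44 45 46
f 44 46 32
f 45 29 30
f 45 30 46
f 46 30 31
f 46 31 32



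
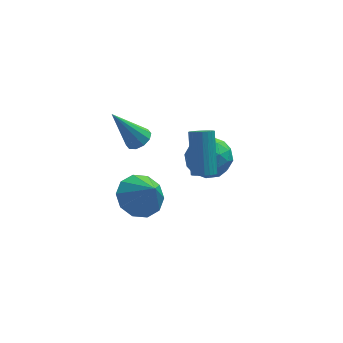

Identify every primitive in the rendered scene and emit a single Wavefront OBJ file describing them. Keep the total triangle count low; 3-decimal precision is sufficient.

v 2.952 -2.529 -0.226
v 3.309 -2.854 0.039
v 3.404 -1.456 1.63
v 3.048 -1.131 1.366
v 3.442 -2.731 -0.077
v 3.537 -1.333 1.514
v 3.5 -2.578 -0.215
v 3.595 -1.18 1.376
v 3.475 -2.417 -0.355
v 3.57 -1.019 1.236
v 3.371 -2.273 -0.475
v 3.466 -0.875 1.116
v 3.202 -2.168 -0.557
v 3.297 -0.77 1.034
v 2.996 -2.118 -0.589
v 3.091 -0.72 1.002
v 2.783 -2.131 -0.565
v 2.878 -0.733 1.026
v 2.596 -2.204 -0.49
v 2.691 -0.806 1.101
v 2.463 -2.327 -0.374
v 2.558 -0.929 1.217
v 2.405 -2.48 -0.236
v 2.5 -1.082 1.355
v 2.43 -2.641 -0.096
v 2.525 -1.243 1.495
v 2.534 -2.785 0.024
v 2.629 -1.387 1.615
v 2.703 -2.89 0.106
v 2.798 -1.492 1.697
v 2.909 -2.94 0.138
v 3.004 -1.542 1.729
v 3.122 -2.927 0.114
v 3.217 -1.529 1.705
v 0.74 1.914 -1.891
v 1.301 1.919 -1.544
v -0.4 2.046 -0.049
v 1.204 2.305 -1.631
v 0.93 2.542 -1.818
v 0.583 2.539 -2.033
v 0.296 2.298 -2.193
v 0.179 1.91 -2.238
v 0.276 1.523 -2.15
v 0.55 1.286 -1.963
v 0.897 1.289 -1.749
v 1.184 1.531 -1.588
v 0.167 -3.342 -0.475
v 1.057 -2.747 -0.461
v 0.693 -4.158 0.835
v 0.602 -2.443 -0.089
v -0.018 -2.483 0.136
v -0.568 -2.85 0.127
v -0.837 -3.405 -0.111
v -0.722 -3.936 -0.489
v -0.268 -4.24 -0.86
v 0.353 -4.201 -1.085
v 0.903 -3.833 -1.076
v 1.172 -3.278 -0.838
v 3.509 2.608 -2.919
v 4.209 2.93 -3.781
v 3.531 0.85 -3.559
v 4.231 1.172 -4.421
v 4.621 1.161 -3.332
v 4.608 2.248 -2.937
v 3.132 1.532 -4.403
v 3.119 2.619 -4.008
v 3.977 2.265 -4.698
v 4.897 2.036 -4.036
v 2.843 1.744 -3.304
v 3.763 1.515 -2.642
v 3.857 2.924 -3.294
v 3.883 0.856 -4.046
v 4.112 0.85 -3.406
v 4.524 1.039 -3.912
v 4.091 2.523 -2.798
v 4.503 2.712 -3.304
v 4.745 1.672 -3.04
v 3.237 1.068 -4.036
v 3.649 1.257 -4.542
v 3.216 2.741 -3.428
v 3.628 2.93 -3.934
v 2.995 2.108 -4.3
v 4.132 2.722 -4.34
v 4.145 1.688 -4.716
v 3.499 1.9 -4.706
v 3.491 2.539 -4.473
v 4.673 2.587 -3.951
v 4.686 1.554 -4.327
v 4.915 1.547 -3.687
v 4.907 2.186 -3.454
v 4.536 2.196 -4.49
v 3.054 2.226 -3.013
v 3.067 1.193 -3.389
v 2.833 1.594 -3.886
v 2.825 2.233 -3.653
v 3.595 2.092 -2.624
v 3.608 1.058 -3
v 4.249 1.241 -2.867
v 4.241 1.88 -2.634
v 3.204 1.584 -2.85
f 2 1 5
f 2 5 3
f 3 5 6
f 3 6 4
f 5 1 7
f 5 7 6
f 6 7 8
f 6 8 4
f 7 1 9
f 7 9 8
f 8 9 10
f 8 10 4
f 9 1 11
f 9 11 10
f 10 11 12
f 10 12 4
f 11 1 13
f 11 13 12
f 12 13 14
f 12 14 4
f 13 1 15
f 13 15 14
f 14 15 16
f 14 16 4
f 15 1 17
f 15 17 16
f 16 17 18
f 16 18 4
f 17 1 19
f 17 19 18
f 18 19 20
f 18 20 4
f 19 1 21
f 19 21 20
f 20 21 22
f 20 22 4
f 21 1 23
f 21 23 22
f 22 23 24
f 22 24 4
f 23 1 25
f 23 25 24
f 24 25 26
f 24 26 4
f 25 1 27
f 25 27 26
f 26 27 28
f 26 28 4
f 27 1 29
f 27 29 28
f 28 29 30
f 28 30 4
f 29 1 31
f 29 31 30
f 30 31 32
f 30 32 4
f 31 1 33
f 31 33 32
f 32 33 34
f 32 34 4
f 33 1 2
f 33 2 34
f 34 2 3
f 34 3 4
f 36 35 38
f 36 38 37
f 38 35 39
f 38 39 37
f 39 35 40
f 39 40 37
f 40 35 41
f 40 41 37
f 41 35 42
f 41 42 37
f 42 35 43
f 42 43 37
f 43 35 44
f 43 44 37
f 44 35 45
f 44 45 37
f 45 35 46
f 45 46 37
f 46 35 36
f 46 36 37
f 48 47 50
f 48 50 49
f 50 47 51
f 50 51 49
f 51 47 52
f 51 52 49
f 52 47 53
f 52 53 49
f 53 47 54
f 53 54 49
f 54 47 55
f 54 55 49
f 55 47 56
f 55 56 49
f 56 47 57
f 56 57 49
f 57 47 58
f 57 58 49
f 58 47 48
f 58 48 49
f 59 96 75
f 96 70 99
f 75 99 64
f 96 99 75
f 59 75 71
f 75 64 76
f 71 76 60
f 75 76 71
f 59 71 80
f 71 60 81
f 80 81 66
f 71 81 80
f 59 80 92
f 80 66 95
f 92 95 69
f 80 95 92
f 59 92 96
f 92 69 100
f 96 100 70
f 92 100 96
f 60 76 87
f 76 64 90
f 87 90 68
f 76 90 87
f 64 99 77
f 99 70 98
f 77 98 63
f 99 98 77
f 70 100 97
f 100 69 93
f 97 93 61
f 100 93 97
f 69 95 94
f 95 66 82
f 94 82 65
f 95 82 94
f 66 81 86
f 81 60 83
f 86 83 67
f 81 83 86
f 62 88 74
f 88 68 89
f 74 89 63
f 88 89 74
f 62 74 72
f 74 63 73
f 72 73 61
f 74 73 72
f 62 72 79
f 72 61 78
f 79 78 65
f 72 78 79
f 62 79 84
f 79 65 85
f 84 85 67
f 79 85 84
f 62 84 88
f 84 67 91
f 88 91 68
f 84 91 88
f 63 89 77
f 89 68 90
f 77 90 64
f 89 90 77
f 61 73 97
f 73 63 98
f 97 98 70
f 73 98 97
f 65 78 94
f 78 61 93
f 94 93 69
f 78 93 94
f 67 85 86
f 85 65 82
f 86 82 66
f 85 82 86
f 68 91 87
f 91 67 83
f 87 83 60
f 91 83 87



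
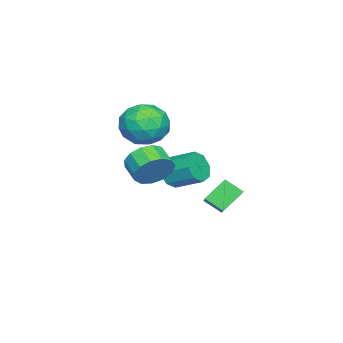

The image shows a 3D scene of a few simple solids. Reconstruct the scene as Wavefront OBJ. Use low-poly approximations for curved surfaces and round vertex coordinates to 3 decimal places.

v 1.831 -0.161 0.296
v 2.314 -0.12 1.101
v 1.693 -0.818 1.509
v 1.209 -0.859 0.704
v 1.931 0.243 1.138
v 1.31 -0.455 1.547
v 1.515 0.478 0.909
v 0.894 -0.22 1.317
v 1.2 0.51 0.484
v 0.579 -0.188 0.893
v 1.085 0.329 0
v 0.464 -0.369 0.409
v 1.206 -0.007 -0.39
v 0.585 -0.706 0.018
v 1.526 -0.393 -0.563
v 0.905 -1.091 -0.154
v 1.942 -0.704 -0.463
v 1.321 -1.403 -0.054
v 2.323 -0.844 -0.122
v 1.702 -1.542 0.286
v 2.548 -0.766 0.351
v 1.927 -1.464 0.76
v 2.544 -0.496 0.807
v 1.923 -1.195 1.216
v -2.925 -1.762 1.325
v -2.289 -1.959 0.279
v -3.951 -3.461 1.021
v -3.315 -3.658 -0.025
v -2.744 -3.746 1.073
v -2.111 -2.696 1.261
v -4.129 -2.724 0.039
v -3.496 -1.674 0.227
v -3.033 -2.554 -0.516
v -2.177 -3.185 0.123
v -4.063 -2.235 1.177
v -3.207 -2.866 1.816
v -2.517 -1.711 0.829
v -3.723 -3.709 0.471
v -3.388 -3.76 1.117
v -3.014 -3.876 0.502
v -2.412 -2.144 1.406
v -2.038 -2.26 0.791
v -2.306 -3.31 1.258
v -4.202 -3.16 0.509
v -3.828 -3.276 -0.106
v -3.226 -1.544 0.798
v -2.852 -1.66 0.183
v -3.934 -2.11 0.042
v -2.58 -2.177 -0.254
v -3.183 -3.175 -0.433
v -3.662 -2.627 -0.395
v -3.29 -2.009 -0.284
v -2.077 -2.548 0.122
v -2.68 -3.546 -0.057
v -2.345 -3.598 0.589
v -1.973 -2.981 0.699
v -2.515 -2.897 -0.345
v -3.56 -1.874 1.357
v -4.163 -2.872 1.178
v -4.267 -2.439 0.601
v -3.895 -1.822 0.711
v -3.057 -2.245 1.733
v -3.66 -3.243 1.554
v -2.95 -3.411 1.584
v -2.578 -2.793 1.695
v -3.725 -2.523 1.645
v -1.217 1.728 -1.326
v 0.529 2.451 -0.28
v -1.22 2.545 -1.885
v 0.526 3.268 -0.839
v -0.446 1.132 -2.201
v 1.3 1.855 -1.155
v -0.449 1.949 -2.76
v 1.297 2.672 -1.714
v -3.54 -1.603 -2.328
v -3.215 -1.276 -3.066
v -3.095 0.089 -2.41
v -3.42 -0.237 -1.672
v -3.879 -1.232 -3.038
v -3.759 0.134 -2.382
v -4.344 -1.404 -2.594
v -4.224 -0.039 -1.938
v -4.338 -1.693 -1.995
v -4.218 -0.328 -1.338
v -3.865 -1.929 -1.59
v -3.745 -0.564 -0.934
v -3.201 -1.974 -1.618
v -3.081 -0.608 -0.962
v -2.736 -1.801 -2.062
v -2.616 -0.436 -1.406
v -2.742 -1.512 -2.662
v -2.622 -0.147 -2.005
f 2 1 5
f 2 5 3
f 3 5 6
f 3 6 4
f 5 1 7
f 5 7 6
f 6 7 8
f 6 8 4
f 7 1 9
f 7 9 8
f 8 9 10
f 8 10 4
f 9 1 11
f 9 11 10
f 10 11 12
f 10 12 4
f 11 1 13
f 11 13 12
f 12 13 14
f 12 14 4
f 13 1 15
f 13 15 14
f 14 15 16
f 14 16 4
f 15 1 17
f 15 17 16
f 16 17 18
f 16 18 4
f 17 1 19
f 17 19 18
f 18 19 20
f 18 20 4
f 19 1 21
f 19 21 20
f 20 21 22
f 20 22 4
f 21 1 23
f 21 23 22
f 22 23 24
f 22 24 4
f 23 1 2
f 23 2 24
f 24 2 3
f 24 3 4
f 25 62 41
f 62 36 65
f 41 65 30
f 62 65 41
f 25 41 37
f 41 30 42
f 37 42 26
f 41 42 37
f 25 37 46
f 37 26 47
f 46 47 32
f 37 47 46
f 25 46 58
f 46 32 61
f 58 61 35
f 46 61 58
f 25 58 62
f 58 35 66
f 62 66 36
f 58 66 62
f 26 42 53
f 42 30 56
f 53 56 34
f 42 56 53
f 30 65 43
f 65 36 64
f 43 64 29
f 65 64 43
f 36 66 63
f 66 35 59
f 63 59 27
f 66 59 63
f 35 61 60
f 61 32 48
f 60 48 31
f 61 48 60
f 32 47 52
f 47 26 49
f 52 49 33
f 47 49 52
f 28 54 40
f 54 34 55
f 40 55 29
f 54 55 40
f 28 40 38
f 40 29 39
f 38 39 27
f 40 39 38
f 28 38 45
f 38 27 44
f 45 44 31
f 38 44 45
f 28 45 50
f 45 31 51
f 50 51 33
f 45 51 50
f 28 50 54
f 50 33 57
f 54 57 34
f 50 57 54
f 29 55 43
f 55 34 56
f 43 56 30
f 55 56 43
f 27 39 63
f 39 29 64
f 63 64 36
f 39 64 63
f 31 44 60
f 44 27 59
f 60 59 35
f 44 59 60
f 33 51 52
f 51 31 48
f 52 48 32
f 51 48 52
f 34 57 53
f 57 33 49
f 53 49 26
f 57 49 53
f 68 70 67
f 71 68 67
f 67 70 69
f 69 71 67
f 68 74 70
f 72 68 71
f 72 74 68
f 70 74 69
f 73 71 69
f 69 74 73
f 73 72 71
f 74 72 73
f 76 75 79
f 76 79 77
f 77 79 80
f 77 80 78
f 79 75 81
f 79 81 80
f 80 81 82
f 80 82 78
f 81 75 83
f 81 83 82
f 82 83 84
f 82 84 78
f 83 75 85
f 83 85 84
f 84 85 86
f 84 86 78
f 85 75 87
f 85 87 86
f 86 87 88
f 86 88 78
f 87 75 89
f 87 89 88
f 88 89 90
f 88 90 78
f 89 75 91
f 89 91 90
f 90 91 92
f 90 92 78
f 91 75 76
f 91 76 92
f 92 76 77
f 92 77 78



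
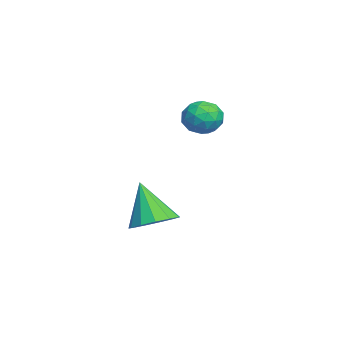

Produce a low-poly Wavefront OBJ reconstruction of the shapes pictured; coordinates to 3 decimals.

v 2.001 -0.797 2.222
v 2.346 -0.939 2.844
v 0.974 -1.041 2.736
v 1.319 -1.183 3.358
v 1.288 -0.503 3.108
v 1.923 -0.352 2.79
v 1.397 -1.628 2.79
v 2.032 -1.477 2.472
v 1.973 -1.453 3.195
v 1.906 -0.758 3.391
v 1.414 -1.222 2.189
v 1.347 -0.527 2.385
v 2.263 -0.846 2.488
v 1.057 -1.134 3.092
v 1.038 -0.734 2.945
v 1.241 -0.818 3.311
v 2.015 -0.501 2.456
v 2.218 -0.585 2.822
v 1.596 -0.329 2.977
v 1.102 -1.395 2.758
v 1.305 -1.479 3.124
v 2.079 -1.162 2.269
v 2.282 -1.246 2.635
v 1.724 -1.651 2.603
v 2.247 -1.232 3.06
v 1.644 -1.376 3.362
v 1.689 -1.637 3.028
v 2.062 -1.548 2.841
v 2.208 -0.823 3.175
v 1.604 -0.967 3.477
v 1.586 -0.567 3.33
v 1.959 -0.478 3.144
v 1.988 -1.125 3.382
v 1.716 -1.013 2.103
v 1.112 -1.157 2.405
v 1.361 -1.502 2.436
v 1.734 -1.413 2.25
v 1.676 -0.604 2.218
v 1.073 -0.748 2.52
v 1.258 -0.432 2.739
v 1.631 -0.343 2.552
v 1.332 -0.855 2.198
v 2.735 -2.478 -1.393
v 3.305 -1.992 -0.991
v 2.085 -2.962 0.113
v 2.921 -1.715 -1.067
v 2.479 -1.681 -1.247
v 2.118 -1.899 -1.473
v 1.952 -2.301 -1.674
v 2.036 -2.759 -1.785
v 2.341 -3.128 -1.772
v 2.771 -3.291 -1.639
v 3.19 -3.195 -1.427
v 3.464 -2.871 -1.205
v 3.507 -2.423 -1.042
f 1 38 17
f 38 12 41
f 17 41 6
f 38 41 17
f 1 17 13
f 17 6 18
f 13 18 2
f 17 18 13
f 1 13 22
f 13 2 23
f 22 23 8
f 13 23 22
f 1 22 34
f 22 8 37
f 34 37 11
f 22 37 34
f 1 34 38
f 34 11 42
f 38 42 12
f 34 42 38
f 2 18 29
f 18 6 32
f 29 32 10
f 18 32 29
f 6 41 19
f 41 12 40
f 19 40 5
f 41 40 19
f 12 42 39
f 42 11 35
f 39 35 3
f 42 35 39
f 11 37 36
f 37 8 24
f 36 24 7
f 37 24 36
f 8 23 28
f 23 2 25
f 28 25 9
f 23 25 28
f 4 30 16
f 30 10 31
f 16 31 5
f 30 31 16
f 4 16 14
f 16 5 15
f 14 15 3
f 16 15 14
f 4 14 21
f 14 3 20
f 21 20 7
f 14 20 21
f 4 21 26
f 21 7 27
f 26 27 9
f 21 27 26
f 4 26 30
f 26 9 33
f 30 33 10
f 26 33 30
f 5 31 19
f 31 10 32
f 19 32 6
f 31 32 19
f 3 15 39
f 15 5 40
f 39 40 12
f 15 40 39
f 7 20 36
f 20 3 35
f 36 35 11
f 20 35 36
f 9 27 28
f 27 7 24
f 28 24 8
f 27 24 28
f 10 33 29
f 33 9 25
f 29 25 2
f 33 25 29
f 44 43 46
f 44 46 45
f 46 43 47
f 46 47 45
f 47 43 48
f 47 48 45
f 48 43 49
f 48 49 45
f 49 43 50
f 49 50 45
f 50 43 51
f 50 51 45
f 51 43 52
f 51 52 45
f 52 43 53
f 52 53 45
f 53 43 54
f 53 54 45
f 54 43 55
f 54 55 45
f 55 43 44
f 55 44 45



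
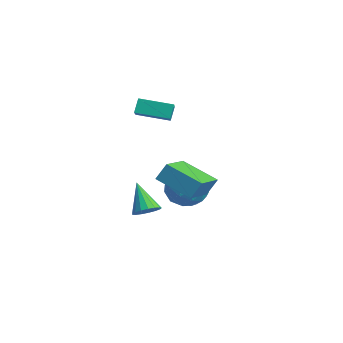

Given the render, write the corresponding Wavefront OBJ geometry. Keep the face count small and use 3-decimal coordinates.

v -0.429 -0.669 2.468
v -0.683 -0.332 3.274
v -2.055 0.114 1.629
v -2.309 0.45 2.435
v 0.469 0.83 2.125
v 0.215 1.166 2.931
v -1.157 1.612 1.286
v -1.411 1.949 2.092
v 2.096 0.187 -0.945
v 2.246 0.691 -0.024
v 3.638 1.277 -1.793
v 3.788 1.781 -0.873
v 3.492 -1.321 -0.347
v 3.642 -0.817 0.573
v 5.034 -0.231 -1.196
v 5.184 0.273 -0.275
v -1.722 3.667 -3.442
v -0.591 3.452 -3.843
v -2.149 1.748 -3.617
v -1.018 1.533 -4.018
v -1.202 1.856 -2.856
v -0.938 3.042 -2.748
v -1.802 2.158 -4.712
v -1.538 3.344 -4.604
v -0.64 2.519 -4.628
v -0.269 2.332 -3.481
v -2.471 2.868 -3.979
v -2.1 2.681 -2.832
v -1.119 3.728 -3.627
v -1.621 1.472 -3.833
v -1.729 1.662 -3.15
v -1.064 1.535 -3.386
v -1.323 3.487 -2.984
v -0.658 3.36 -3.219
v -1.017 2.422 -2.639
v -2.082 1.84 -4.241
v -1.417 1.713 -4.476
v -1.676 3.665 -4.074
v -1.011 3.538 -4.31
v -1.723 2.778 -4.821
v -0.483 3.053 -4.324
v -0.734 1.925 -4.427
v -1.195 2.293 -4.835
v -1.04 2.99 -4.771
v -0.265 2.943 -3.65
v -0.516 1.815 -3.753
v -0.624 2.005 -3.07
v -0.469 2.702 -3.007
v -0.294 2.395 -4.111
v -2.224 3.385 -3.707
v -2.475 2.257 -3.81
v -2.271 2.498 -4.453
v -2.116 3.195 -4.39
v -2.006 3.275 -3.033
v -2.257 2.147 -3.136
v -1.7 2.21 -2.689
v -1.545 2.907 -2.625
v -2.446 2.805 -3.349
v 2.932 -1.526 -2.679
v 3.373 -2.01 -2.355
v 1.828 -1.554 -1.221
v 3.499 -1.7 -2.254
v 3.496 -1.351 -2.25
v 3.363 -1.041 -2.344
v 3.132 -0.843 -2.515
v 2.855 -0.801 -2.724
v 2.596 -0.926 -2.923
v 2.413 -1.187 -3.066
v 2.35 -1.527 -3.12
v 2.42 -1.866 -3.074
v 2.607 -2.127 -2.937
v 2.869 -2.251 -2.741
v 3.145 -2.208 -2.531
f 2 4 1
f 5 2 1
f 1 4 3
f 3 5 1
f 2 8 4
f 6 2 5
f 6 8 2
f 4 8 3
f 7 5 3
f 3 8 7
f 7 6 5
f 8 6 7
f 10 12 9
f 13 10 9
f 9 12 11
f 11 13 9
f 10 16 12
f 14 10 13
f 14 16 10
f 12 16 11
f 15 13 11
f 11 16 15
f 15 14 13
f 16 14 15
f 17 54 33
f 54 28 57
f 33 57 22
f 54 57 33
f 17 33 29
f 33 22 34
f 29 34 18
f 33 34 29
f 17 29 38
f 29 18 39
f 38 39 24
f 29 39 38
f 17 38 50
f 38 24 53
f 50 53 27
f 38 53 50
f 17 50 54
f 50 27 58
f 54 58 28
f 50 58 54
f 18 34 45
f 34 22 48
f 45 48 26
f 34 48 45
f 22 57 35
f 57 28 56
f 35 56 21
f 57 56 35
f 28 58 55
f 58 27 51
f 55 51 19
f 58 51 55
f 27 53 52
f 53 24 40
f 52 40 23
f 53 40 52
f 24 39 44
f 39 18 41
f 44 41 25
f 39 41 44
f 20 46 32
f 46 26 47
f 32 47 21
f 46 47 32
f 20 32 30
f 32 21 31
f 30 31 19
f 32 31 30
f 20 30 37
f 30 19 36
f 37 36 23
f 30 36 37
f 20 37 42
f 37 23 43
f 42 43 25
f 37 43 42
f 20 42 46
f 42 25 49
f 46 49 26
f 42 49 46
f 21 47 35
f 47 26 48
f 35 48 22
f 47 48 35
f 19 31 55
f 31 21 56
f 55 56 28
f 31 56 55
f 23 36 52
f 36 19 51
f 52 51 27
f 36 51 52
f 25 43 44
f 43 23 40
f 44 40 24
f 43 40 44
f 26 49 45
f 49 25 41
f 45 41 18
f 49 41 45
f 60 59 62
f 60 62 61
f 62 59 63
f 62 63 61
f 63 59 64
f 63 64 61
f 64 59 65
f 64 65 61
f 65 59 66
f 65 66 61
f 66 59 67
f 66 67 61
f 67 59 68
f 67 68 61
f 68 59 69
f 68 69 61
f 69 59 70
f 69 70 61
f 70 59 71
f 70 71 61
f 71 59 72
f 71 72 61
f 72 59 73
f 72 73 61
f 73 59 60
f 73 60 61



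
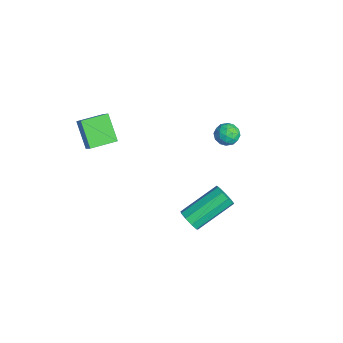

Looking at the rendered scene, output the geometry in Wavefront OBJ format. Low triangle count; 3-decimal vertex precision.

v -3.991 -4.085 -1.824
v -3.318 -4.001 -1.144
v -4.188 -2.699 -1.799
v -3.515 -2.616 -1.119
v -2.865 -3.904 -2.961
v -2.192 -3.821 -2.281
v -3.062 -2.519 -2.936
v -2.389 -2.435 -2.256
v 3.067 -0.395 -3.494
v 3.322 -0.637 -2.971
v 2.888 1.213 -1.903
v 2.633 1.455 -2.426
v 3.624 -0.433 -3.201
v 3.189 1.417 -2.134
v 3.665 -0.211 -3.569
v 3.231 1.639 -2.501
v 3.427 -0.076 -3.901
v 2.992 1.774 -2.833
v 3.02 -0.089 -4.043
v 2.585 1.761 -2.975
v 2.635 -0.246 -3.928
v 2.201 1.604 -2.86
v 2.453 -0.473 -3.61
v 2.018 1.378 -2.542
v 2.558 -0.663 -3.237
v 2.123 1.187 -2.17
v 2.901 -0.728 -2.985
v 2.467 1.123 -1.917
v -2.885 3.464 -4.442
v -2.375 3.266 -4.015
v -3.645 3.134 -3.685
v -3.135 2.936 -3.258
v -3.239 3.61 -3.386
v -2.769 3.814 -3.855
v -3.251 2.586 -3.845
v -2.781 2.79 -4.314
v -2.601 2.724 -3.647
v -2.593 3.357 -3.363
v -3.427 3.043 -4.337
v -3.419 3.676 -4.053
v -2.563 3.394 -4.295
v -3.457 3.006 -3.405
v -3.518 3.402 -3.48
v -3.218 3.286 -3.23
v -2.795 3.716 -4.201
v -2.495 3.6 -3.95
v -3.003 3.802 -3.58
v -3.525 2.8 -3.75
v -3.225 2.684 -3.499
v -2.802 3.114 -4.47
v -2.502 2.998 -4.22
v -3.017 2.598 -4.12
v -2.396 2.959 -3.828
v -2.843 2.765 -3.383
v -2.911 2.559 -3.728
v -2.635 2.679 -4.003
v -2.391 3.331 -3.661
v -2.838 3.137 -3.216
v -2.899 3.533 -3.291
v -2.623 3.653 -3.566
v -2.524 3.012 -3.444
v -3.182 3.263 -4.484
v -3.629 3.069 -4.039
v -3.397 2.747 -4.134
v -3.121 2.867 -4.409
v -3.177 3.635 -4.317
v -3.624 3.441 -3.872
v -3.385 3.721 -3.697
v -3.109 3.841 -3.972
v -3.496 3.388 -4.256
f 2 4 1
f 5 2 1
f 1 4 3
f 3 5 1
f 2 8 4
f 6 2 5
f 6 8 2
f 4 8 3
f 7 5 3
f 3 8 7
f 7 6 5
f 8 6 7
f 10 9 13
f 10 13 11
f 11 13 14
f 11 14 12
f 13 9 15
f 13 15 14
f 14 15 16
f 14 16 12
f 15 9 17
f 15 17 16
f 16 17 18
f 16 18 12
f 17 9 19
f 17 19 18
f 18 19 20
f 18 20 12
f 19 9 21
f 19 21 20
f 20 21 22
f 20 22 12
f 21 9 23
f 21 23 22
f 22 23 24
f 22 24 12
f 23 9 25
f 23 25 24
f 24 25 26
f 24 26 12
f 25 9 27
f 25 27 26
f 26 27 28
f 26 28 12
f 27 9 10
f 27 10 28
f 28 10 11
f 28 11 12
f 29 66 45
f 66 40 69
f 45 69 34
f 66 69 45
f 29 45 41
f 45 34 46
f 41 46 30
f 45 46 41
f 29 41 50
f 41 30 51
f 50 51 36
f 41 51 50
f 29 50 62
f 50 36 65
f 62 65 39
f 50 65 62
f 29 62 66
f 62 39 70
f 66 70 40
f 62 70 66
f 30 46 57
f 46 34 60
f 57 60 38
f 46 60 57
f 34 69 47
f 69 40 68
f 47 68 33
f 69 68 47
f 40 70 67
f 70 39 63
f 67 63 31
f 70 63 67
f 39 65 64
f 65 36 52
f 64 52 35
f 65 52 64
f 36 51 56
f 51 30 53
f 56 53 37
f 51 53 56
f 32 58 44
f 58 38 59
f 44 59 33
f 58 59 44
f 32 44 42
f 44 33 43
f 42 43 31
f 44 43 42
f 32 42 49
f 42 31 48
f 49 48 35
f 42 48 49
f 32 49 54
f 49 35 55
f 54 55 37
f 49 55 54
f 32 54 58
f 54 37 61
f 58 61 38
f 54 61 58
f 33 59 47
f 59 38 60
f 47 60 34
f 59 60 47
f 31 43 67
f 43 33 68
f 67 68 40
f 43 68 67
f 35 48 64
f 48 31 63
f 64 63 39
f 48 63 64
f 37 55 56
f 55 35 52
f 56 52 36
f 55 52 56
f 38 61 57
f 61 37 53
f 57 53 30
f 61 53 57



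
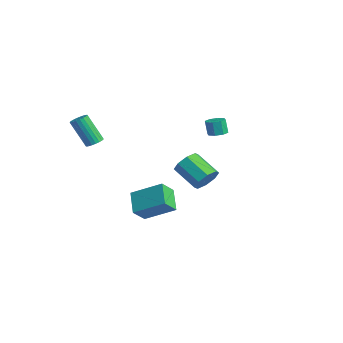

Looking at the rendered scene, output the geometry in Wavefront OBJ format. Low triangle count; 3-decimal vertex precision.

v -0.227 -1.784 -1.592
v 0.03 -2.651 -0.714
v 0.997 -0.431 -0.614
v 1.253 -1.297 0.264
v 1.007 -2.283 -2.444
v 1.263 -3.149 -1.566
v 2.23 -0.929 -1.466
v 2.487 -1.796 -0.588
v 4.652 -0.384 1.946
v 4.949 0.017 2.658
v 3.506 -0.456 3.527
v 3.208 -0.856 2.814
v 4.585 0.42 2.273
v 3.142 -0.053 3.141
v 4.26 0.352 1.696
v 2.817 -0.121 2.564
v 4.165 -0.147 1.265
v 2.721 -0.62 2.133
v 4.354 -0.784 1.233
v 2.911 -1.257 2.102
v 4.718 -1.187 1.619
v 3.275 -1.66 2.487
v 5.043 -1.119 2.196
v 3.6 -1.592 3.064
v 5.139 -0.62 2.627
v 3.695 -1.093 3.495
v -2.979 -3.348 2.147
v -2.554 -3.719 2.23
v -3.396 -4.302 3.936
v -3.821 -3.932 3.853
v -2.472 -3.524 2.337
v -3.313 -4.108 4.043
v -2.477 -3.299 2.411
v -3.318 -3.883 4.118
v -2.569 -3.083 2.44
v -3.41 -3.666 4.146
v -2.732 -2.912 2.418
v -3.573 -3.495 4.124
v -2.938 -2.817 2.349
v -3.779 -3.4 4.055
v -3.151 -2.814 2.245
v -3.992 -3.397 3.952
v -3.334 -2.903 2.124
v -4.175 -3.486 3.831
v -3.456 -3.069 2.007
v -4.297 -3.652 3.714
v -3.496 -3.284 1.914
v -4.337 -3.867 3.621
v -3.446 -3.509 1.862
v -4.287 -4.092 3.568
v -3.316 -3.707 1.858
v -4.157 -4.29 3.565
v -3.127 -3.843 1.905
v -3.968 -4.426 3.612
v -2.913 -3.893 1.993
v -3.754 -4.476 3.7
v -2.71 -3.85 2.108
v -3.552 -4.433 3.815
v -1.639 3.987 1.688
v -1.031 3.999 1.853
v -1.293 3.966 2.818
v -1.901 3.953 2.652
v -1.221 4.44 1.817
v -1.484 4.407 2.781
v -1.656 4.616 1.705
v -1.918 4.583 2.669
v -2.081 4.423 1.583
v -2.343 4.39 2.547
v -2.247 3.974 1.522
v -2.509 3.941 2.487
v -2.056 3.533 1.559
v -2.319 3.5 2.523
v -1.622 3.357 1.671
v -1.884 3.324 2.635
v -1.197 3.55 1.793
v -1.459 3.517 2.757
f 2 4 1
f 5 2 1
f 1 4 3
f 3 5 1
f 2 8 4
f 6 2 5
f 6 8 2
f 4 8 3
f 7 5 3
f 3 8 7
f 7 6 5
f 8 6 7
f 10 9 13
f 10 13 11
f 11 13 14
f 11 14 12
f 13 9 15
f 13 15 14
f 14 15 16
f 14 16 12
f 15 9 17
f 15 17 16
f 16 17 18
f 16 18 12
f 17 9 19
f 17 19 18
f 18 19 20
f 18 20 12
f 19 9 21
f 19 21 20
f 20 21 22
f 20 22 12
f 21 9 23
f 21 23 22
f 22 23 24
f 22 24 12
f 23 9 25
f 23 25 24
f 24 25 26
f 24 26 12
f 25 9 10
f 25 10 26
f 26 10 11
f 26 11 12
f 28 27 31
f 28 31 29
f 29 31 32
f 29 32 30
f 31 27 33
f 31 33 32
f 32 33 34
f 32 34 30
f 33 27 35
f 33 35 34
f 34 35 36
f 34 36 30
f 35 27 37
f 35 37 36
f 36 37 38
f 36 38 30
f 37 27 39
f 37 39 38
f 38 39 40
f 38 40 30
f 39 27 41
f 39 41 40
f 40 41 42
f 40 42 30
f 41 27 43
f 41 43 42
f 42 43 44
f 42 44 30
f 43 27 45
f 43 45 44
f 44 45 46
f 44 46 30
f 45 27 47
f 45 47 46
f 46 47 48
f 46 48 30
f 47 27 49
f 47 49 48
f 48 49 50
f 48 50 30
f 49 27 51
f 49 51 50
f 50 51 52
f 50 52 30
f 51 27 53
f 51 53 52
f 52 53 54
f 52 54 30
f 53 27 55
f 53 55 54
f 54 55 56
f 54 56 30
f 55 27 57
f 55 57 56
f 56 57 58
f 56 58 30
f 57 27 28
f 57 28 58
f 58 28 29
f 58 29 30
f 60 59 63
f 60 63 61
f 61 63 64
f 61 64 62
f 63 59 65
f 63 65 64
f 64 65 66
f 64 66 62
f 65 59 67
f 65 67 66
f 66 67 68
f 66 68 62
f 67 59 69
f 67 69 68
f 68 69 70
f 68 70 62
f 69 59 71
f 69 71 70
f 70 71 72
f 70 72 62
f 71 59 73
f 71 73 72
f 72 73 74
f 72 74 62
f 73 59 75
f 73 75 74
f 74 75 76
f 74 76 62
f 75 59 60
f 75 60 76
f 76 60 61
f 76 61 62



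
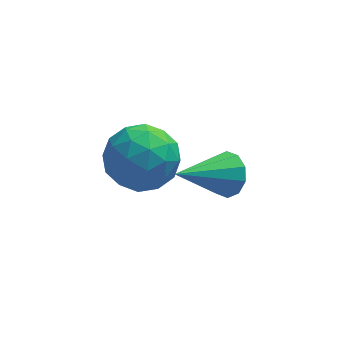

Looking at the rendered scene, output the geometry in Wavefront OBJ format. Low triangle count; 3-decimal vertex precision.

v -1.914 2.793 -0.563
v -1.349 1.894 -0.557
v -3.331 1.906 -0.163
v -2.766 1.007 -0.157
v -2.61 1.736 0.599
v -1.735 2.284 0.352
v -2.945 1.516 -1.072
v -2.07 2.064 -1.319
v -1.986 1.105 -0.872
v -1.78 1.24 0.161
v -2.9 2.56 -0.881
v -2.694 2.695 0.152
v -1.508 2.421 -0.595
v -3.172 1.379 -0.125
v -3.081 1.807 0.32
v -2.749 1.278 0.323
v -1.734 2.651 -0.061
v -1.402 2.122 -0.058
v -2.143 2.029 0.622
v -3.278 1.678 -0.662
v -2.946 1.149 -0.659
v -1.931 2.522 -1.043
v -1.599 1.993 -1.04
v -2.537 1.771 -1.342
v -1.55 1.429 -0.777
v -2.382 0.907 -0.542
v -2.488 1.207 -1.079
v -1.973 1.529 -1.225
v -1.428 1.509 -0.17
v -2.261 0.987 0.065
v -2.17 1.416 0.51
v -1.655 1.738 0.364
v -1.803 1.045 -0.355
v -2.419 2.813 -0.785
v -3.252 2.291 -0.55
v -3.025 2.062 -1.084
v -2.51 2.384 -1.23
v -2.298 2.893 -0.178
v -3.13 2.371 0.057
v -2.707 2.271 0.505
v -2.192 2.593 0.359
v -2.877 2.755 -0.365
v 0.062 3.494 -3.131
v 0.495 2.957 -2.89
v -1.422 2.746 -2.129
v 0.52 3.299 -2.597
v 0.371 3.715 -2.508
v 0.103 4.047 -2.657
v -0.18 4.167 -2.987
v -0.371 4.03 -3.372
v -0.397 3.688 -3.665
v -0.247 3.272 -3.754
v 0.02 2.94 -3.605
v 0.304 2.82 -3.275
f 1 38 17
f 38 12 41
f 17 41 6
f 38 41 17
f 1 17 13
f 17 6 18
f 13 18 2
f 17 18 13
f 1 13 22
f 13 2 23
f 22 23 8
f 13 23 22
f 1 22 34
f 22 8 37
f 34 37 11
f 22 37 34
f 1 34 38
f 34 11 42
f 38 42 12
f 34 42 38
f 2 18 29
f 18 6 32
f 29 32 10
f 18 32 29
f 6 41 19
f 41 12 40
f 19 40 5
f 41 40 19
f 12 42 39
f 42 11 35
f 39 35 3
f 42 35 39
f 11 37 36
f 37 8 24
f 36 24 7
f 37 24 36
f 8 23 28
f 23 2 25
f 28 25 9
f 23 25 28
f 4 30 16
f 30 10 31
f 16 31 5
f 30 31 16
f 4 16 14
f 16 5 15
f 14 15 3
f 16 15 14
f 4 14 21
f 14 3 20
f 21 20 7
f 14 20 21
f 4 21 26
f 21 7 27
f 26 27 9
f 21 27 26
f 4 26 30
f 26 9 33
f 30 33 10
f 26 33 30
f 5 31 19
f 31 10 32
f 19 32 6
f 31 32 19
f 3 15 39
f 15 5 40
f 39 40 12
f 15 40 39
f 7 20 36
f 20 3 35
f 36 35 11
f 20 35 36
f 9 27 28
f 27 7 24
f 28 24 8
f 27 24 28
f 10 33 29
f 33 9 25
f 29 25 2
f 33 25 29
f 44 43 46
f 44 46 45
f 46 43 47
f 46 47 45
f 47 43 48
f 47 48 45
f 48 43 49
f 48 49 45
f 49 43 50
f 49 50 45
f 50 43 51
f 50 51 45
f 51 43 52
f 51 52 45
f 52 43 53
f 52 53 45
f 53 43 54
f 53 54 45
f 54 43 44
f 54 44 45

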